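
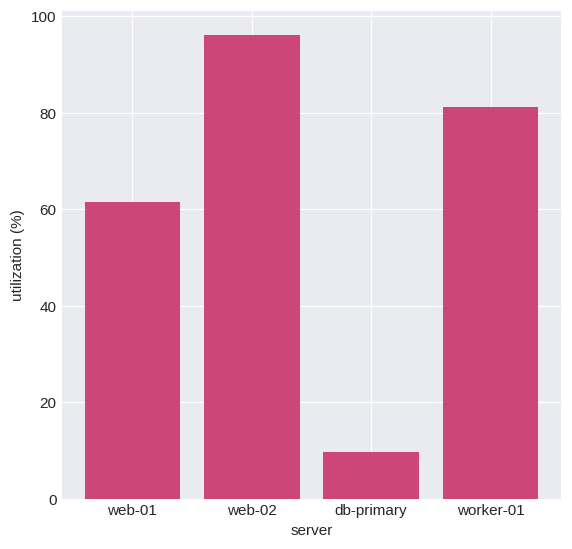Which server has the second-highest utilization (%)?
worker-01

Top 3: web-02 ≈ 100, worker-01 ≈ 80, web-01 ≈ 60.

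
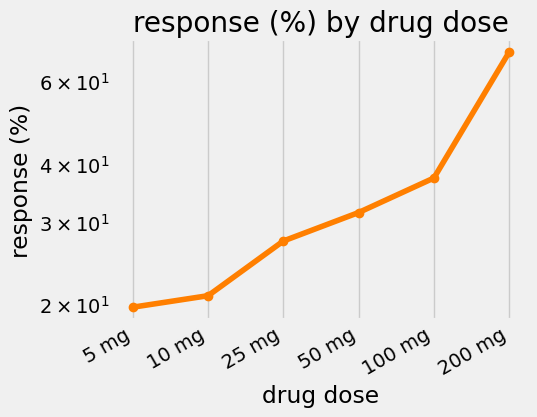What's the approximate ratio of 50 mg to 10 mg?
≈ 1.5×

50 mg ≈ 30, 10 mg ≈ 20; 30/20 ≈ 1.5.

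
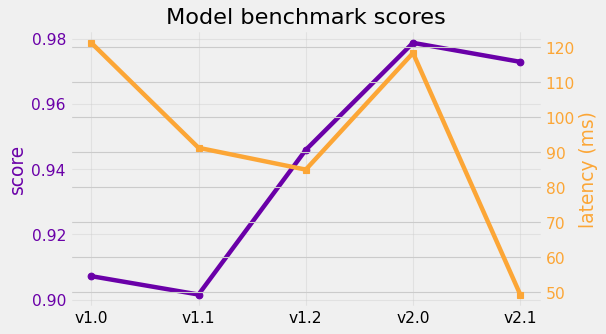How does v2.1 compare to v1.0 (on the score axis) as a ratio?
≈ 1.07×

v2.1 ≈ 0.97, v1.0 ≈ 0.91; 0.97/0.91 ≈ 1.07.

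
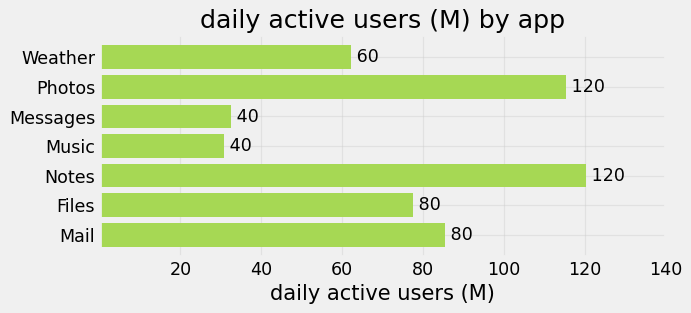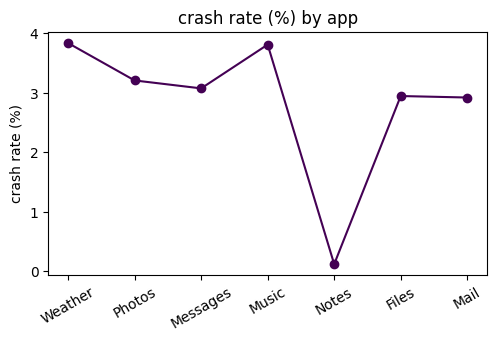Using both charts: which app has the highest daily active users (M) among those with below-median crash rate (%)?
Notes

Chart 2 median crash rate (%) ≈ 3; below-median apps: Notes, Files, Mail. Among those, Notes has the highest daily active users (M) (≈ 120).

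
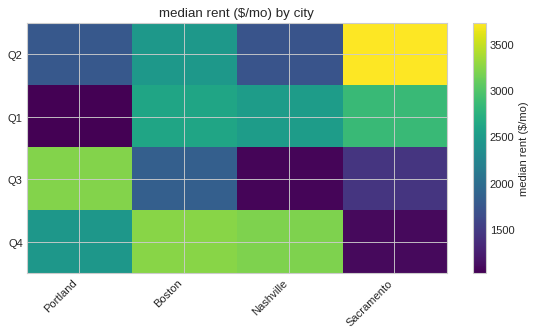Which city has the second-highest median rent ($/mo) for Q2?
Boston

Top 3 for Q2: Sacramento ≈ 3500, Boston ≈ 2500, Portland ≈ 2000.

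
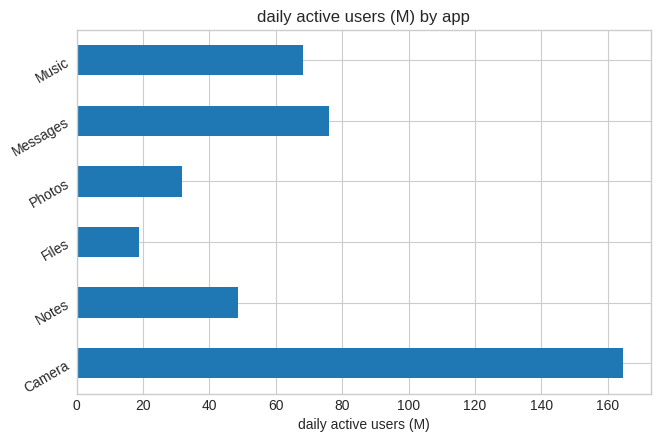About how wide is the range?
≈ 140

Max Camera ≈ 160, min Files ≈ 20; range ≈ 140.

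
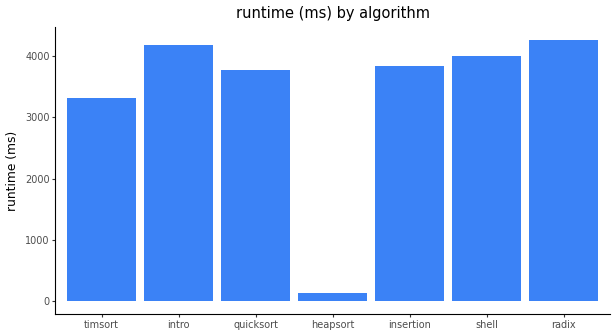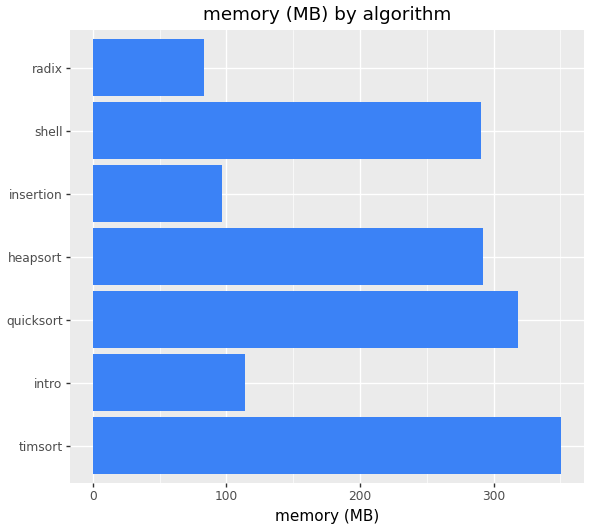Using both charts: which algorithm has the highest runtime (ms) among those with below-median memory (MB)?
radix

Chart 2 median memory (MB) ≈ 300; below-median algorithms: intro, insertion, radix. Among those, radix has the highest runtime (ms) (≈ 4500).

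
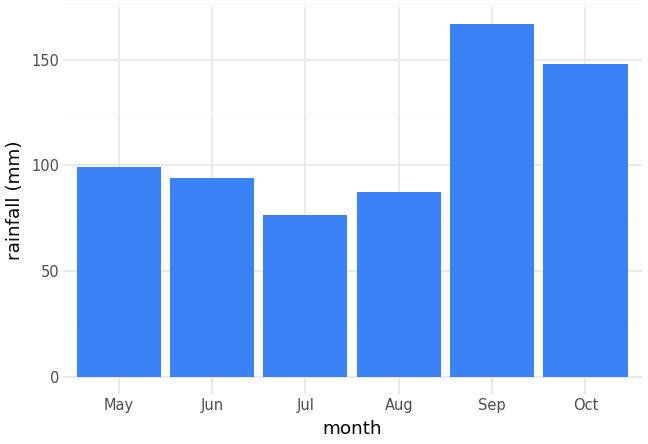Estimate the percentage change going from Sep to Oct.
Sep ≈ 160, Oct ≈ 140; (140 − 160) / 160 ≈ -12.5%.

≈ -12.5%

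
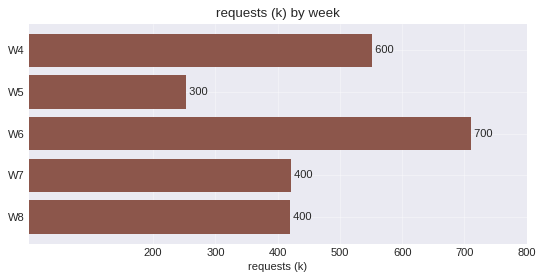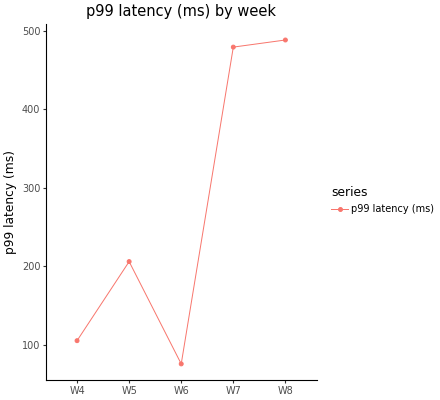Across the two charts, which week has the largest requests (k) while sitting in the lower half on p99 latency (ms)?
Chart 2 median p99 latency (ms) ≈ 200; below-median weeks: W4, W6. Among those, W6 has the highest requests (k) (≈ 700).

W6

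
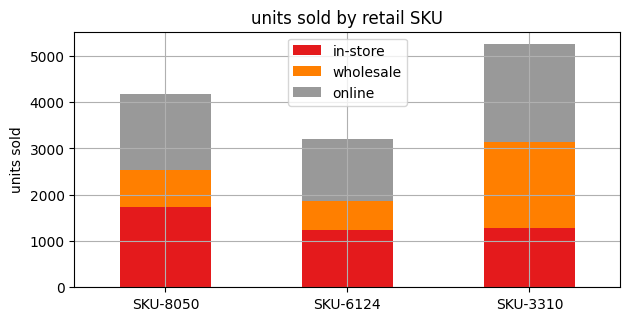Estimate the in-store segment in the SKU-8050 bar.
in-store top ≈ 1500, bottom ≈ 0; segment ≈ 1500.

≈ 1500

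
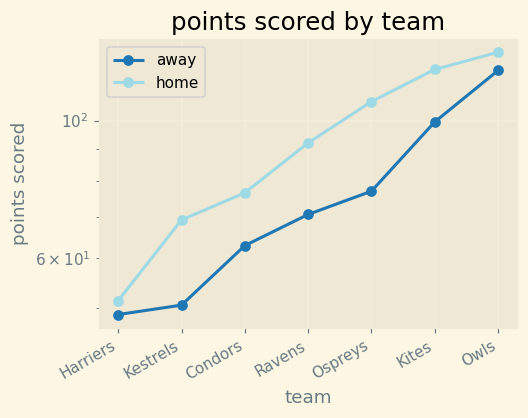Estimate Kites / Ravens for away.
Kites ≈ 100, Ravens ≈ 70; 100/70 ≈ 1.43.

≈ 1.43×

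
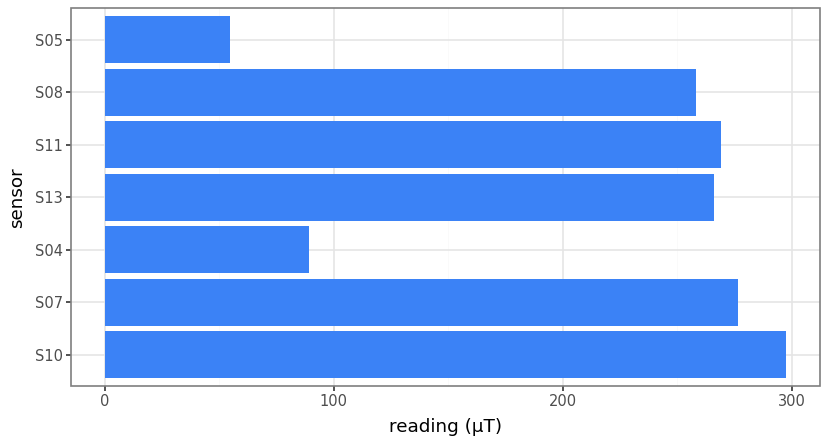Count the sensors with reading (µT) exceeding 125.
5

Above 125: S10, S07, S13, S11, S08.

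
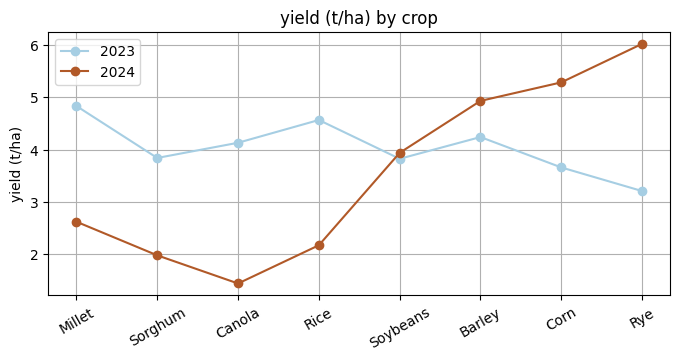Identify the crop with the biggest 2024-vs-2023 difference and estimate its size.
Rye, ≈ 3.0 t/ha

Rye: 2024 ≈ 6.0, 2023 ≈ 3.0 → gap ≈ 3.0. Next-largest (Canola) is only ≈ 2.5.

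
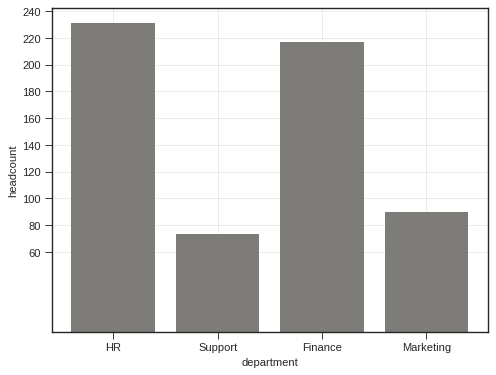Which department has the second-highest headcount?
Finance

Top 3: HR ≈ 240, Finance ≈ 220, Marketing ≈ 80.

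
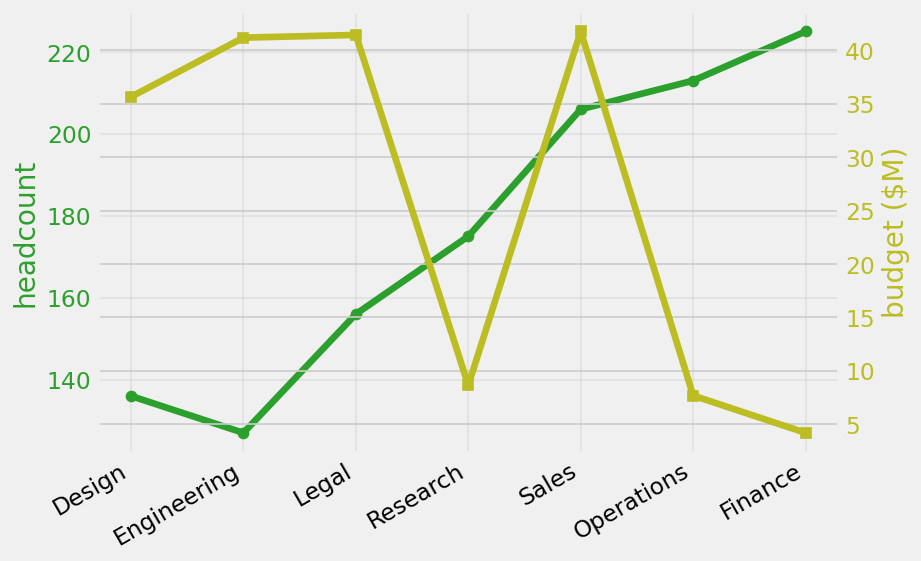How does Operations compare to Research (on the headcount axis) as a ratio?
≈ 1.17×

Operations ≈ 210, Research ≈ 180; 210/180 ≈ 1.17.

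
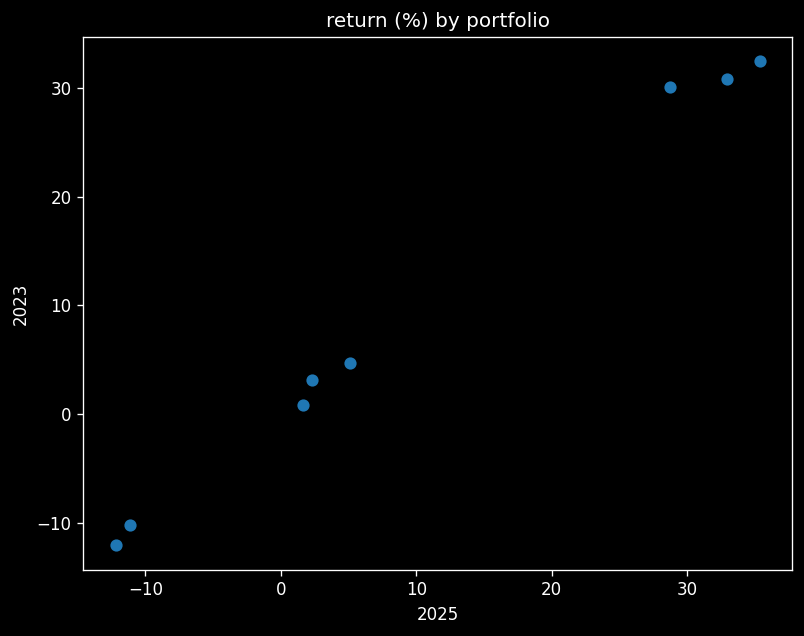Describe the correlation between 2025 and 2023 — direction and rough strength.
positive, strong

Points are positively correlated; strong (|r| ≈ 1.0).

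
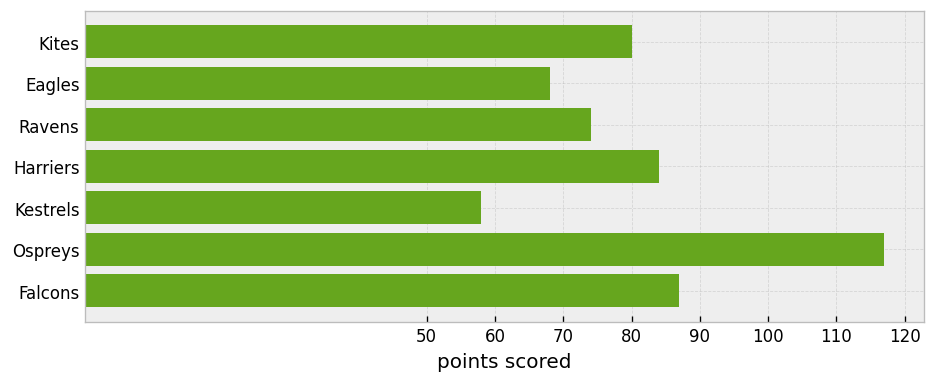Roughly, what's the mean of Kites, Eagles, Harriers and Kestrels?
≈ 72

(80 + 70 + 80 + 60) / 4 ≈ 72.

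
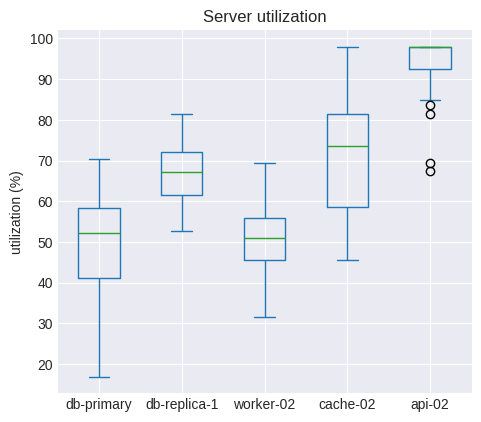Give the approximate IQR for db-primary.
≈ 20

Q3 ≈ 60, Q1 ≈ 40; IQR ≈ 20.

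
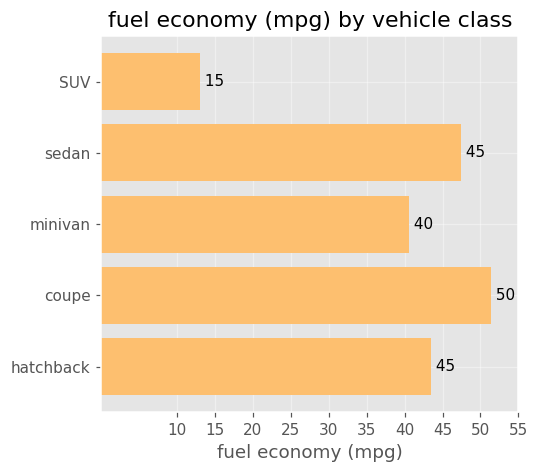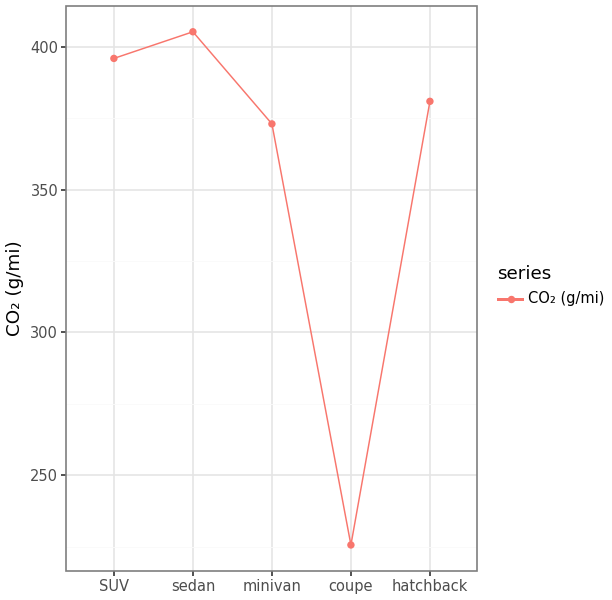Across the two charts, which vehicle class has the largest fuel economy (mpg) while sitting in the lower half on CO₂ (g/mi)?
coupe

Chart 2 median CO₂ (g/mi) ≈ 400; below-median vehicle classes: minivan, coupe. Among those, coupe has the highest fuel economy (mpg) (≈ 50).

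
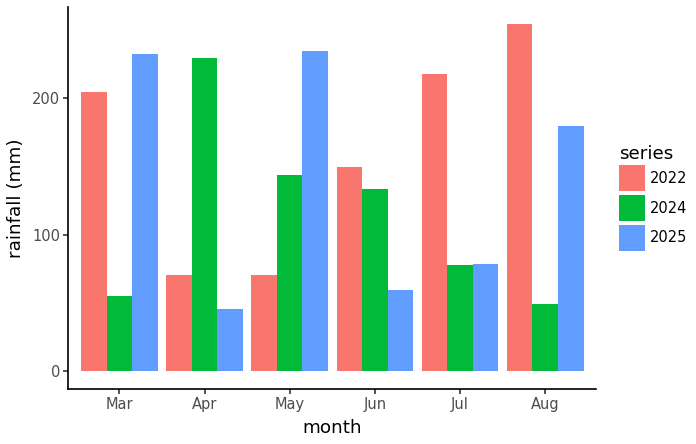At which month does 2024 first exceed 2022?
Mar: 2024 ≈ 50 vs 2022 ≈ 200 (not yet); Apr: 2024 ≈ 225 vs 2022 ≈ 75 (first crossover).

Apr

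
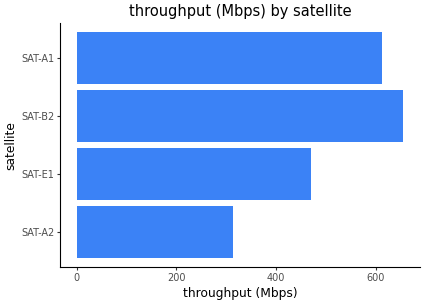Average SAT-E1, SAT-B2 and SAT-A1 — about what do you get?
≈ 600

(500 + 700 + 600) / 3 ≈ 600.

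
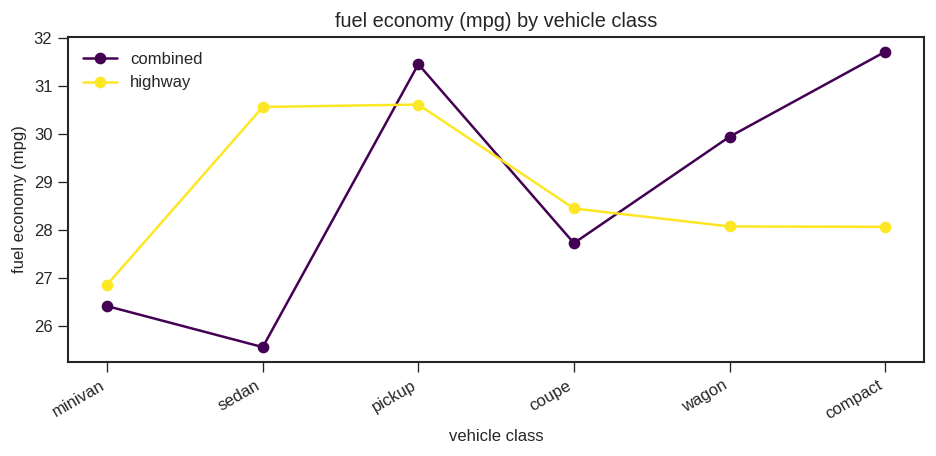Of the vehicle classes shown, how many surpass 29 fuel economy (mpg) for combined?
Above 29: pickup, wagon, compact.

3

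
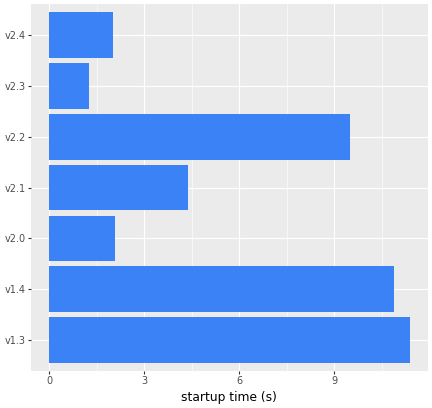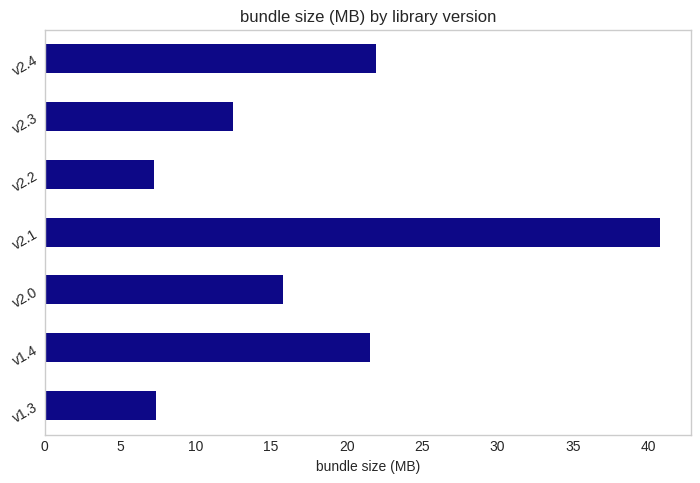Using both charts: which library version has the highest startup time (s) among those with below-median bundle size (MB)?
Chart 2 median bundle size (MB) ≈ 15; below-median library versions: v1.3, v2.2, v2.3. Among those, v1.3 has the highest startup time (s) (≈ 12).

v1.3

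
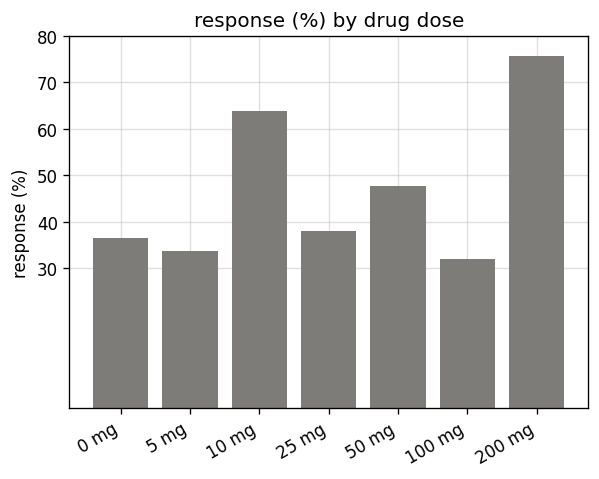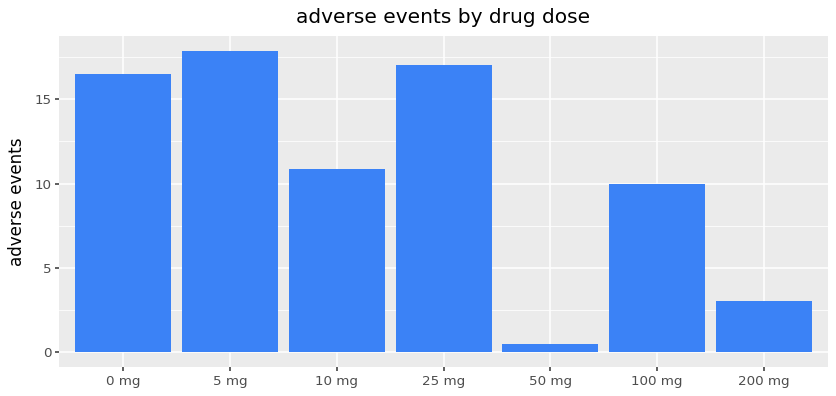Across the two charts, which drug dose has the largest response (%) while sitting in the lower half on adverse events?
Chart 2 median adverse events ≈ 10; below-median drug doses: 50 mg, 100 mg, 200 mg. Among those, 200 mg has the highest response (%) (≈ 80).

200 mg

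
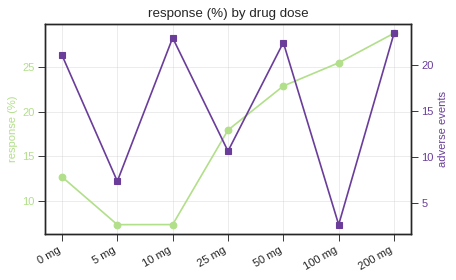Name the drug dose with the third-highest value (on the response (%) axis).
Top 4 (on the response (%) axis): 200 mg ≈ 28, 100 mg ≈ 26, 50 mg ≈ 22, 25 mg ≈ 18.

50 mg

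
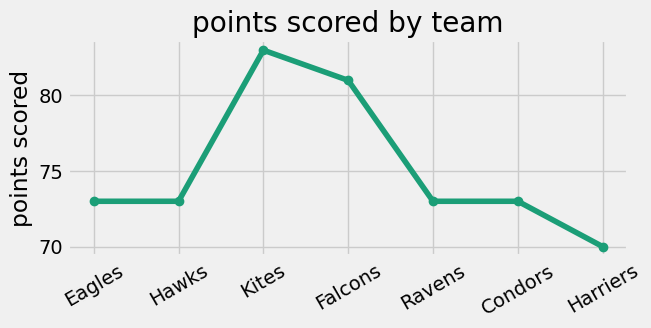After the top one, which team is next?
Falcons

Top 3: Kites ≈ 84, Falcons ≈ 80, Condors ≈ 72.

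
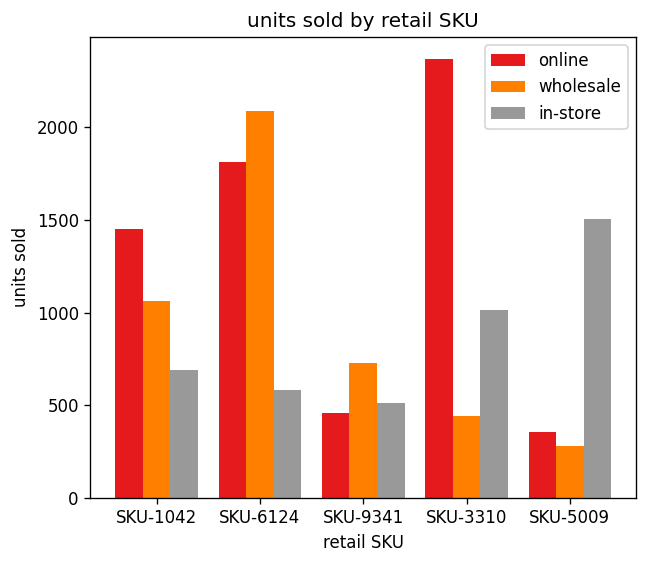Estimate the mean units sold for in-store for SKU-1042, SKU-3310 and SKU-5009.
≈ 1067

(600 + 1000 + 1600) / 3 ≈ 1067.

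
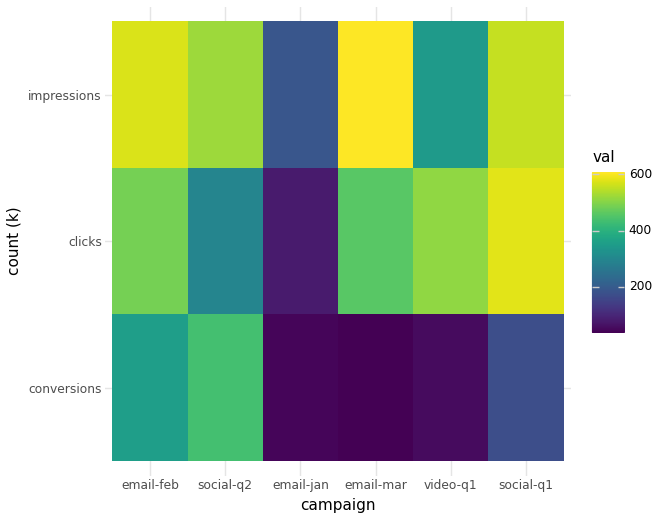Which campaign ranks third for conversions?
Top 4 for conversions: social-q2 ≈ 450, email-feb ≈ 350, social-q1 ≈ 150, video-q1 ≈ 50.

social-q1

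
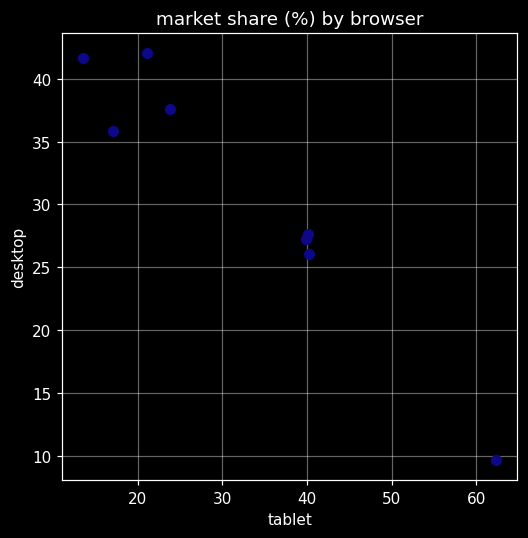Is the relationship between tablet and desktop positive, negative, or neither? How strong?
Points are negatively correlated; strong (|r| ≈ 1.0).

negative, strong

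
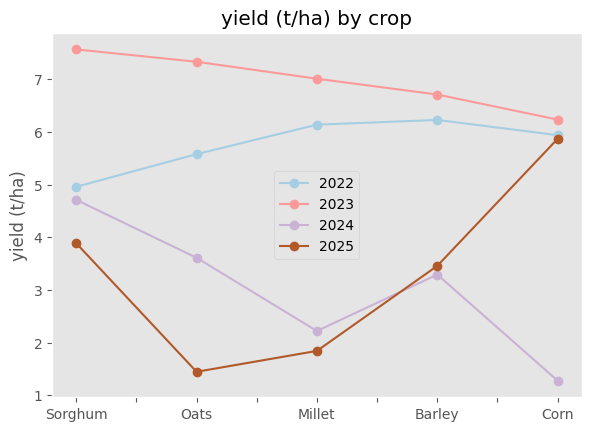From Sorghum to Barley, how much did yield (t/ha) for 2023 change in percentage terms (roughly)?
≈ -12.5%

Sorghum ≈ 8, Barley ≈ 7; (7 − 8) / 8 ≈ -12.5%.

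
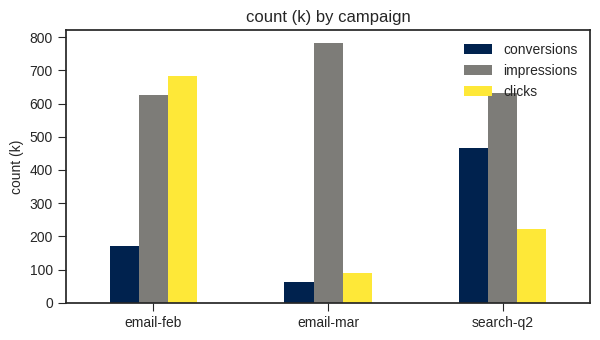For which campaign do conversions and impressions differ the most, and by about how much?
email-mar, ≈ 700 k

email-mar: conversions ≈ 100, impressions ≈ 800 → gap ≈ 700. Next-largest (email-feb) is only ≈ 400.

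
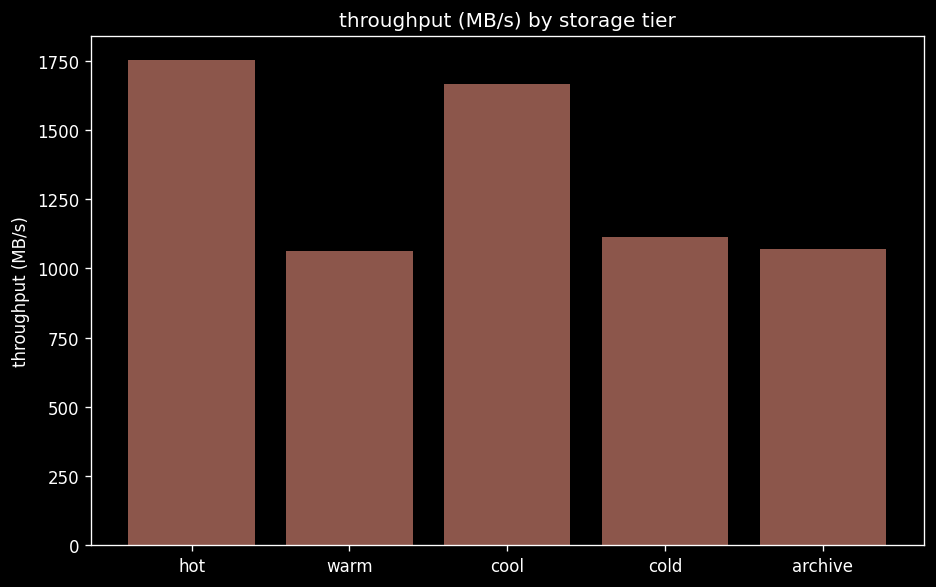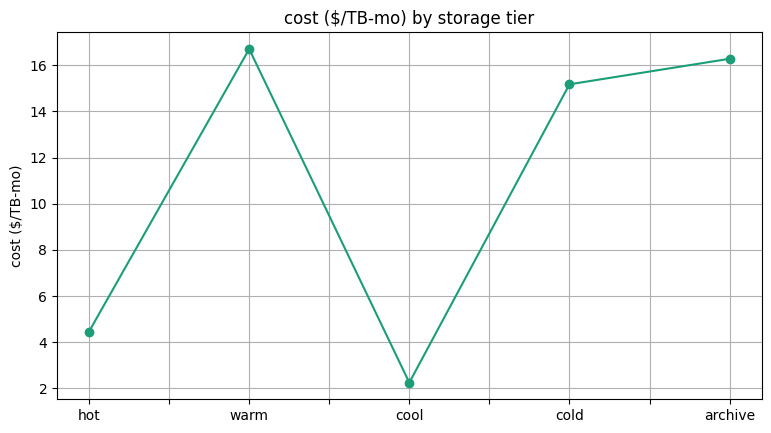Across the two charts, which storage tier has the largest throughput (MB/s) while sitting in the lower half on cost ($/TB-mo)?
Chart 2 median cost ($/TB-mo) ≈ 16; below-median storage tiers: hot, cool. Among those, hot has the highest throughput (MB/s) (≈ 1800).

hot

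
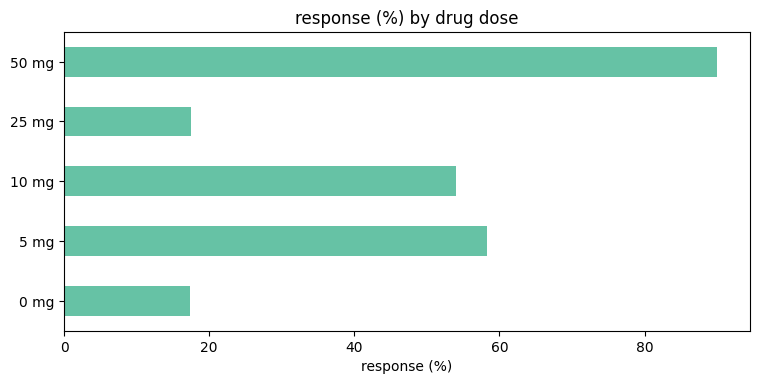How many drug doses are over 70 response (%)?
1

Above 70: 50 mg.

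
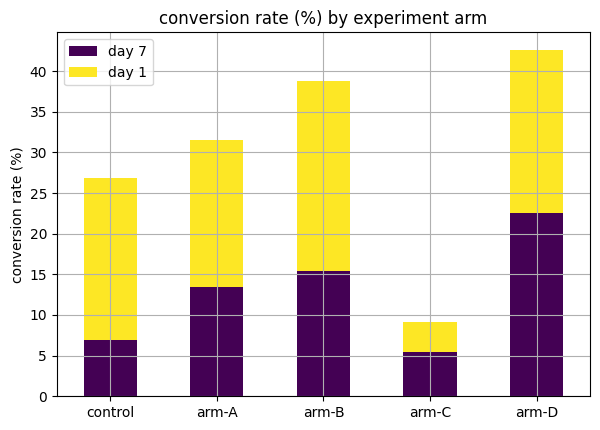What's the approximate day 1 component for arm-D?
day 1 top ≈ 45, bottom ≈ 25; segment ≈ 20.

≈ 20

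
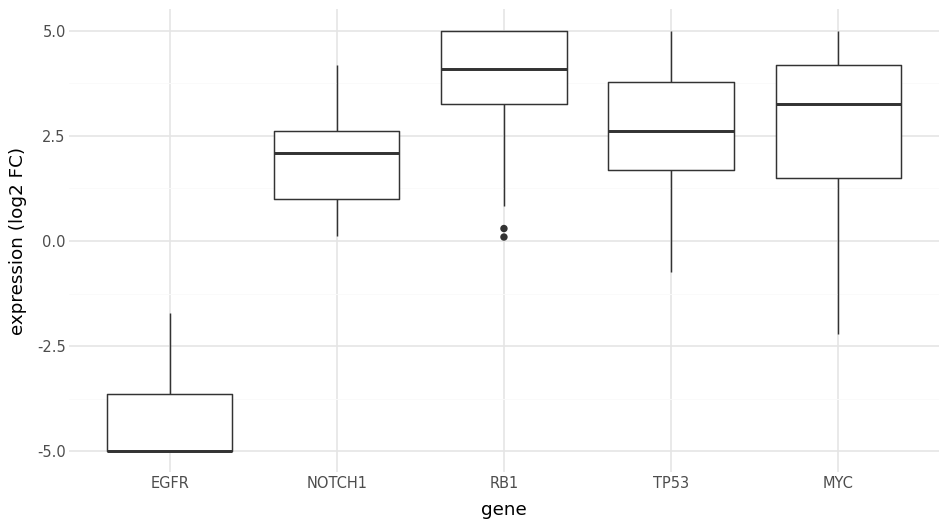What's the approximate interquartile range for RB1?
Q3 ≈ 5, Q1 ≈ 3; IQR ≈ 2.

≈ 2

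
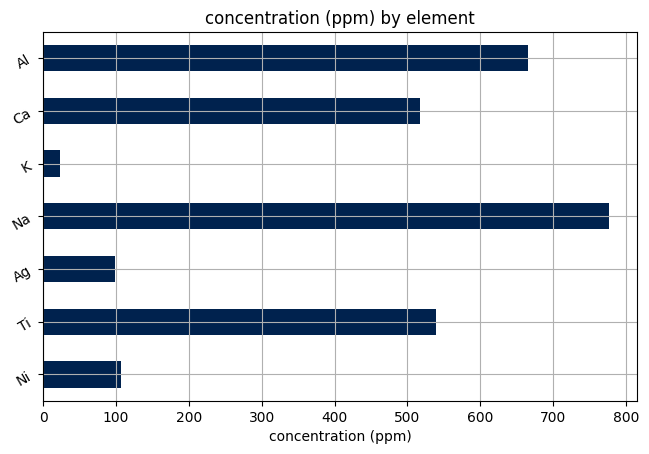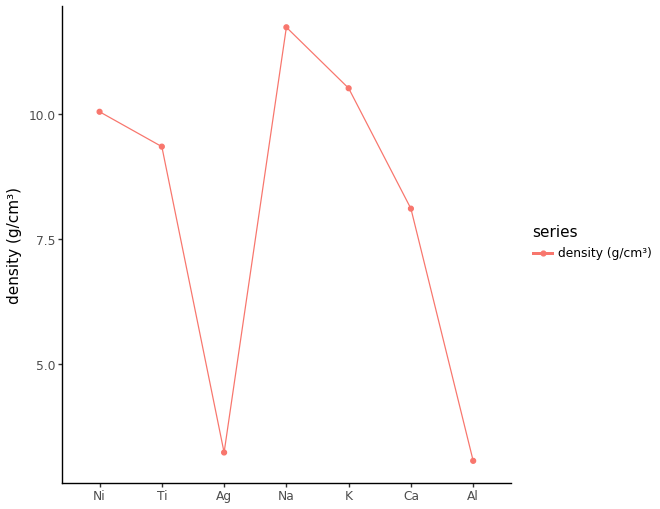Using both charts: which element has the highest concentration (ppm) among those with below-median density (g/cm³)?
Chart 2 median density (g/cm³) ≈ 10; below-median elements: Ag, Ca, Al. Among those, Al has the highest concentration (ppm) (≈ 700).

Al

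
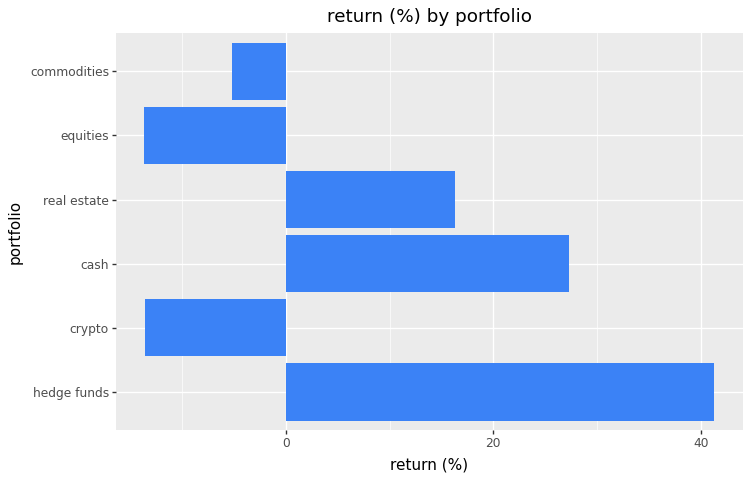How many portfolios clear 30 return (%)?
Above 30: hedge funds.

1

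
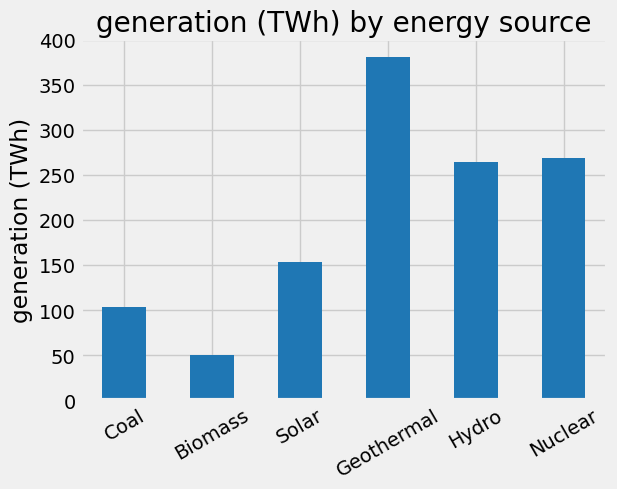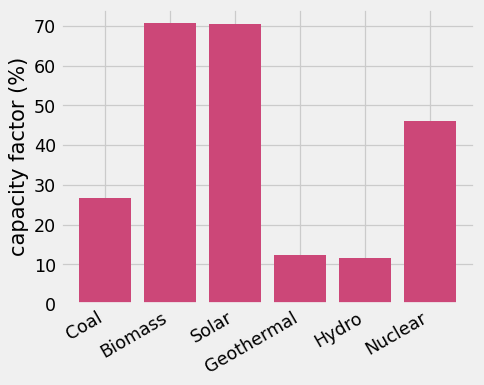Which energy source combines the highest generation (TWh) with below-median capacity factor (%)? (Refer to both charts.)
Chart 2 median capacity factor (%) ≈ 40; below-median energy sources: Coal, Geothermal, Hydro. Among those, Geothermal has the highest generation (TWh) (≈ 400).

Geothermal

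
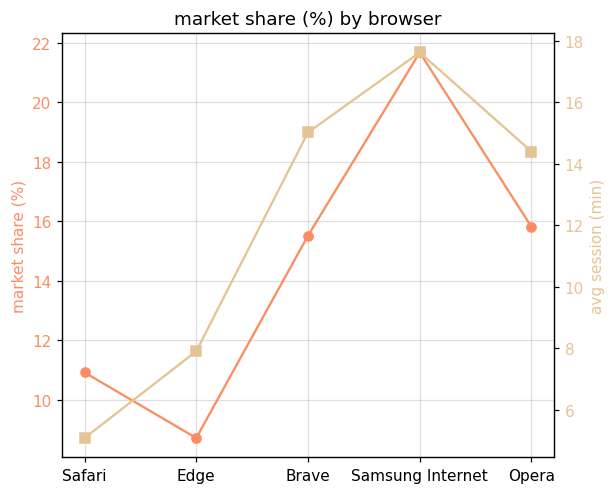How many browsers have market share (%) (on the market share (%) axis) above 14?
Above 14: Brave, Samsung Internet, Opera.

3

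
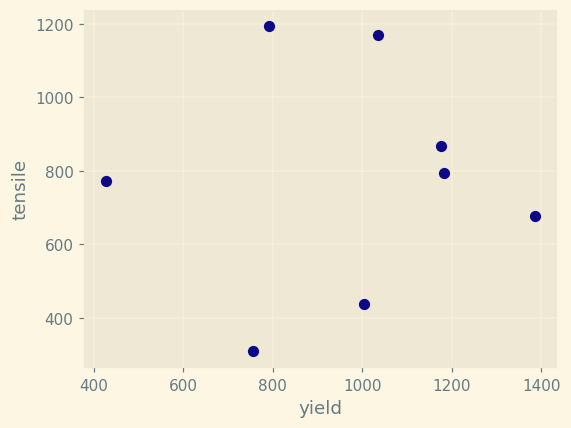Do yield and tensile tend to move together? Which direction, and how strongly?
Points are roughly uncorrelated; weak (|r| ≈ 0.0).

no clear correlation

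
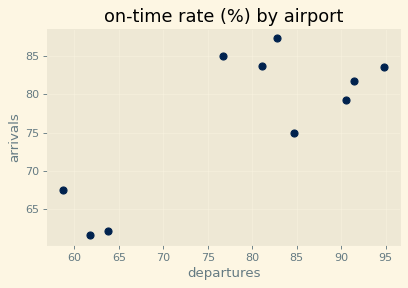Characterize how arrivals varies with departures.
positive, strong

Points are positively correlated; strong (|r| ≈ 0.8).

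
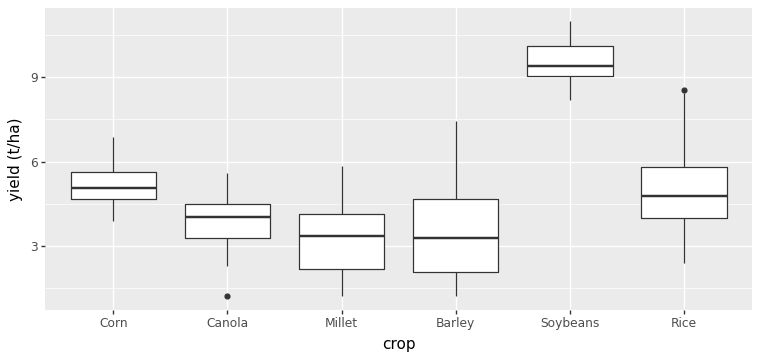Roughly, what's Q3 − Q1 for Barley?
Q3 ≈ 5, Q1 ≈ 2; IQR ≈ 3.

≈ 3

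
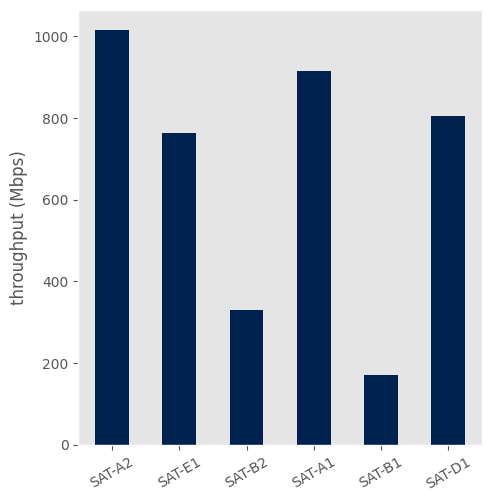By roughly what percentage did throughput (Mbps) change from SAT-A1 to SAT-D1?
≈ -11.1%

SAT-A1 ≈ 900, SAT-D1 ≈ 800; (800 − 900) / 900 ≈ -11.1%.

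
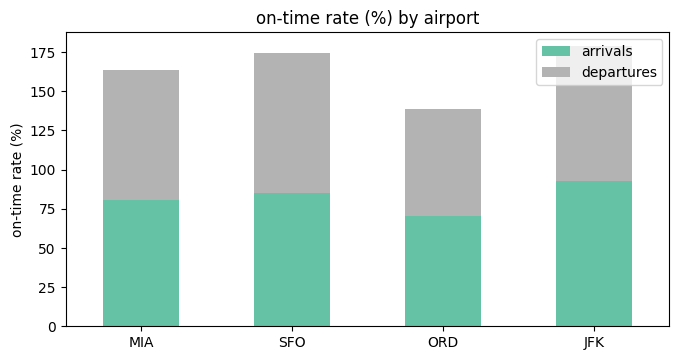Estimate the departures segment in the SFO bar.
≈ 100

departures top ≈ 180, bottom ≈ 80; segment ≈ 100.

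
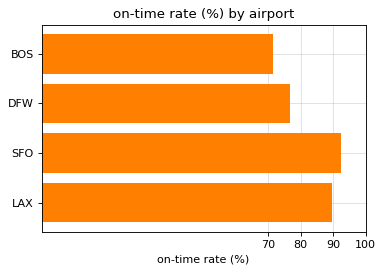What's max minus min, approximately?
Max SFO ≈ 90, min BOS ≈ 70; range ≈ 20.

≈ 20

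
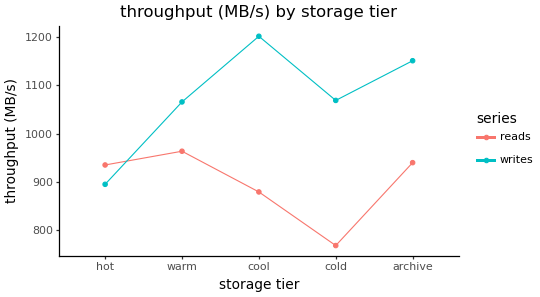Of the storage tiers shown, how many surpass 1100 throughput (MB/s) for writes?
2

Above 1100: cool, archive.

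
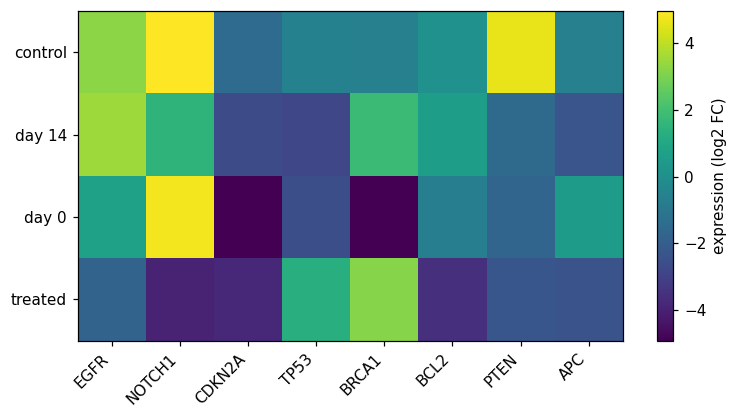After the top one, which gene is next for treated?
Top 3 for treated: BRCA1 ≈ 3, TP53 ≈ 1, EGFR ≈ -2.

TP53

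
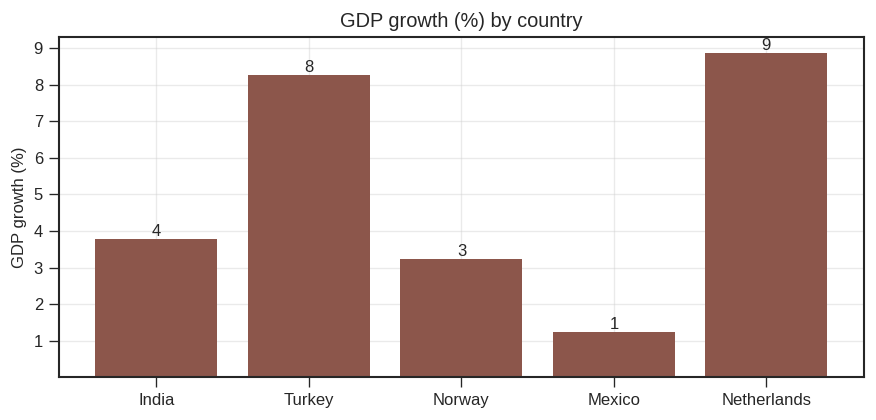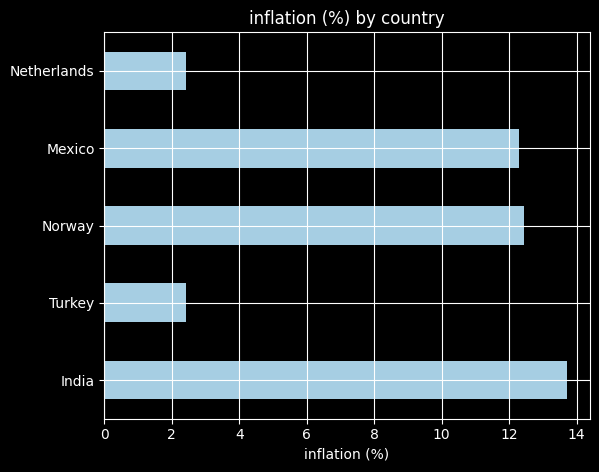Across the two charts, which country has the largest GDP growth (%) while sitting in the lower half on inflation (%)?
Netherlands

Chart 2 median inflation (%) ≈ 12; below-median countries: Turkey, Netherlands. Among those, Netherlands has the highest GDP growth (%) (≈ 9).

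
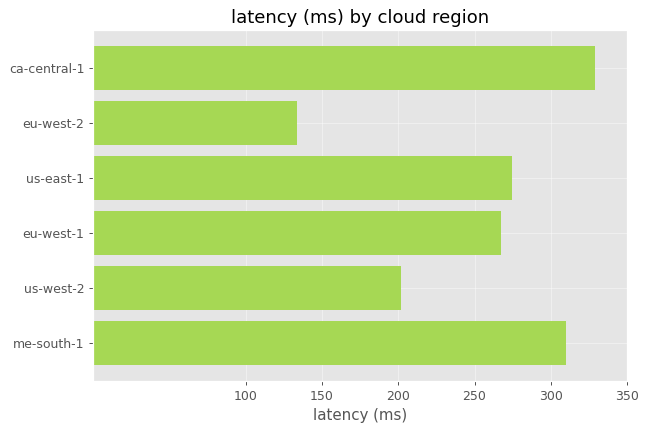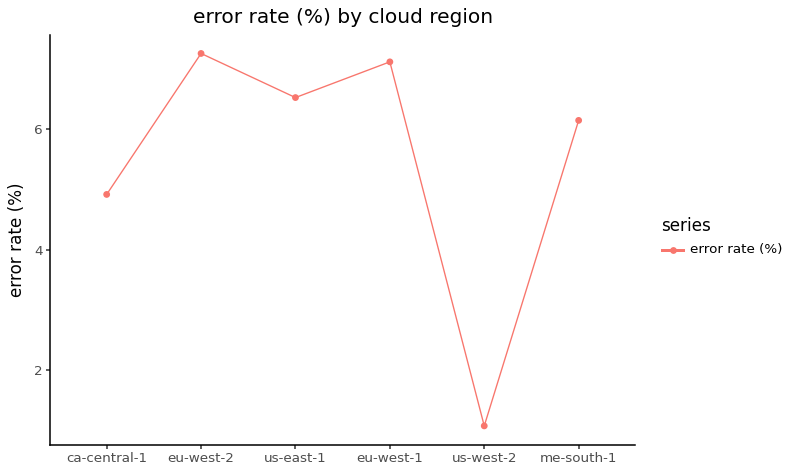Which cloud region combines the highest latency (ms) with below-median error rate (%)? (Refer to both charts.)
ca-central-1

Chart 2 median error rate (%) ≈ 6; below-median cloud regions: ca-central-1, us-west-2, me-south-1. Among those, ca-central-1 has the highest latency (ms) (≈ 350).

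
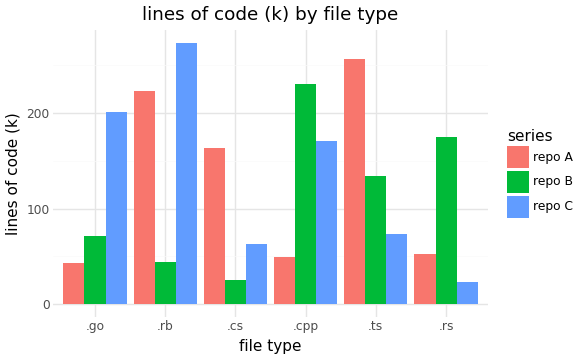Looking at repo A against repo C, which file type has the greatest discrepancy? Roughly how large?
.ts: repo A ≈ 250, repo C ≈ 75 → gap ≈ 175. Next-largest (.go) is only ≈ 150.

.ts, ≈ 175 k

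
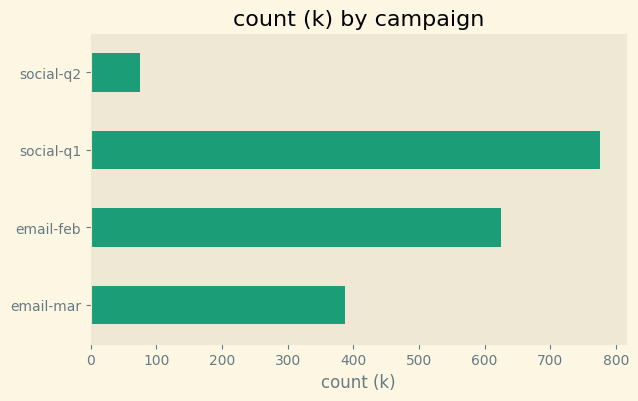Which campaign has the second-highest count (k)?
email-feb

Top 3: social-q1 ≈ 800, email-feb ≈ 600, email-mar ≈ 400.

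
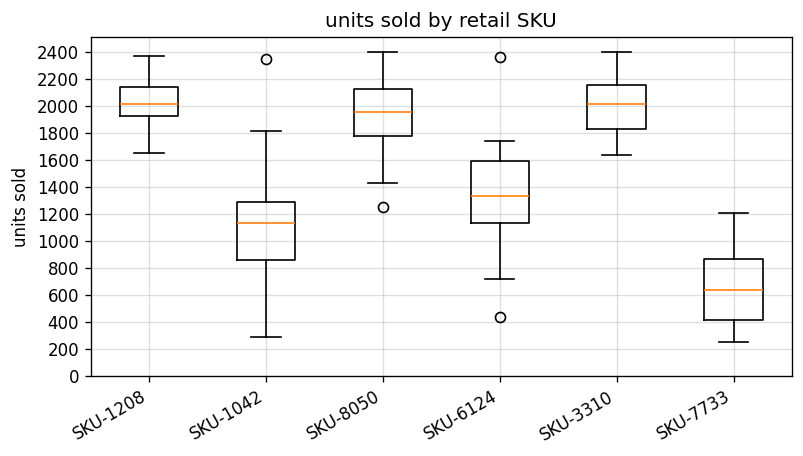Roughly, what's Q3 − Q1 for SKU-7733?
Q3 ≈ 800, Q1 ≈ 400; IQR ≈ 400.

≈ 400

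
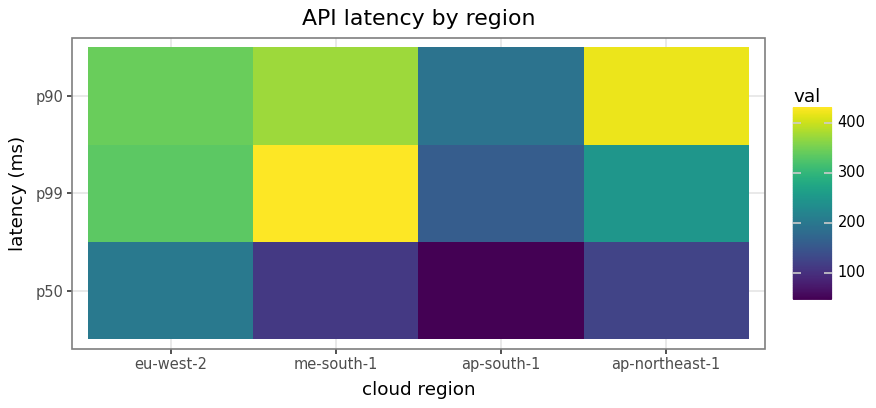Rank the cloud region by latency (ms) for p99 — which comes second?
Top 3 for p99: me-south-1 ≈ 450, eu-west-2 ≈ 350, ap-northeast-1 ≈ 250.

eu-west-2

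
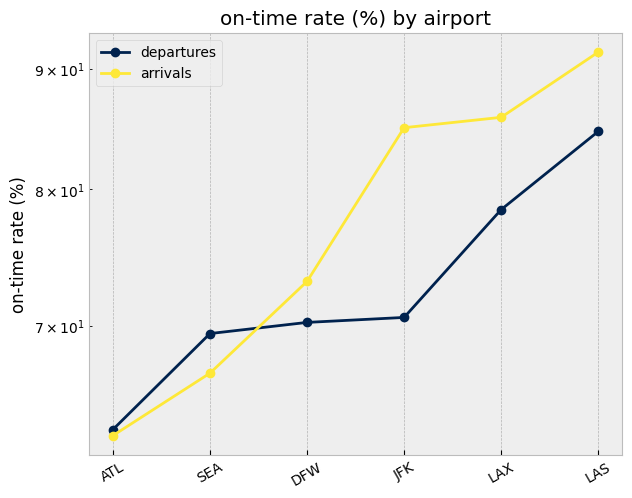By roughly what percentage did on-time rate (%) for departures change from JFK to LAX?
JFK ≈ 70, LAX ≈ 80; (80 − 70) / 70 ≈ +14.3%.

≈ +14.3%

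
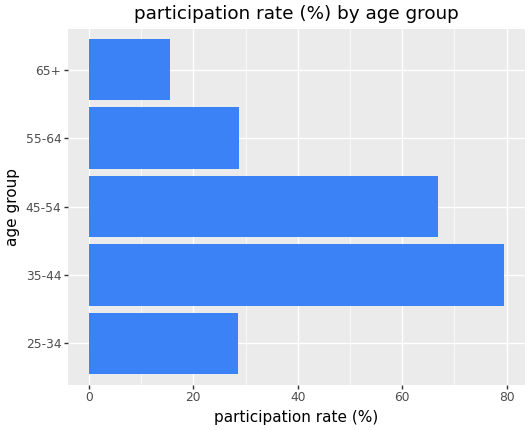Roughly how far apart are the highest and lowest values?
Max 35-44 ≈ 80, min 65+ ≈ 20; range ≈ 60.

≈ 60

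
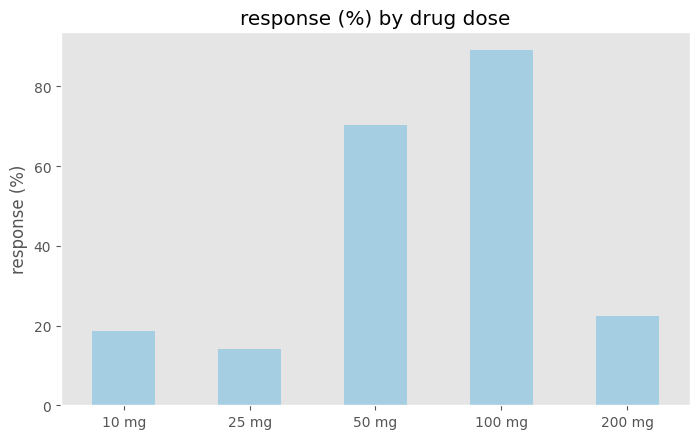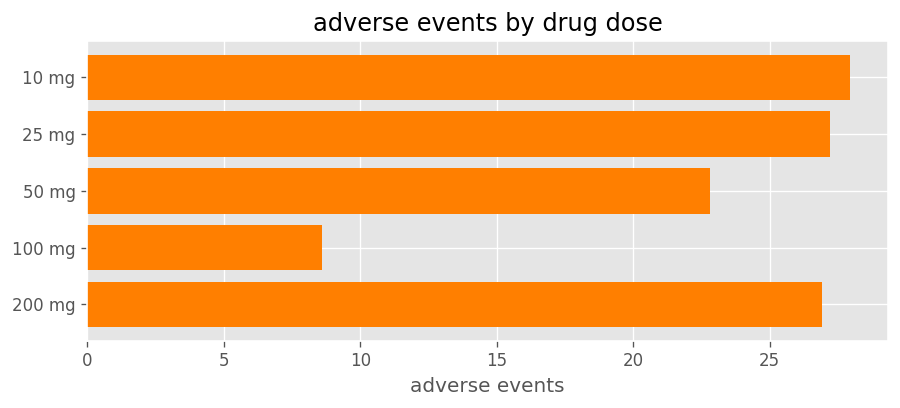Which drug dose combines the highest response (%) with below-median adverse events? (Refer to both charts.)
Chart 2 median adverse events ≈ 25; below-median drug doses: 50 mg, 100 mg. Among those, 100 mg has the highest response (%) (≈ 90).

100 mg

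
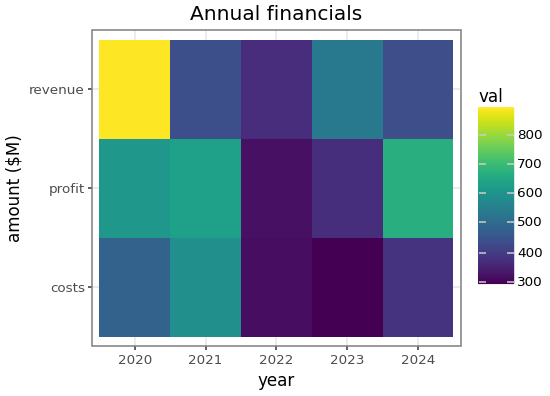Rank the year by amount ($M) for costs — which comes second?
2020

Top 3 for costs: 2021 ≈ 600, 2020 ≈ 500, 2024 ≈ 400.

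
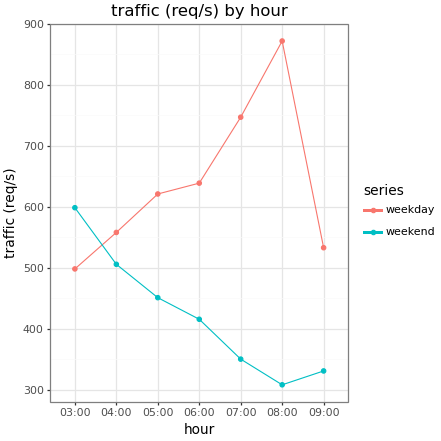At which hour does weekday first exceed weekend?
04:00

03:00: weekday ≈ 500 vs weekend ≈ 600 (not yet); 04:00: weekday ≈ 550 vs weekend ≈ 500 (first crossover).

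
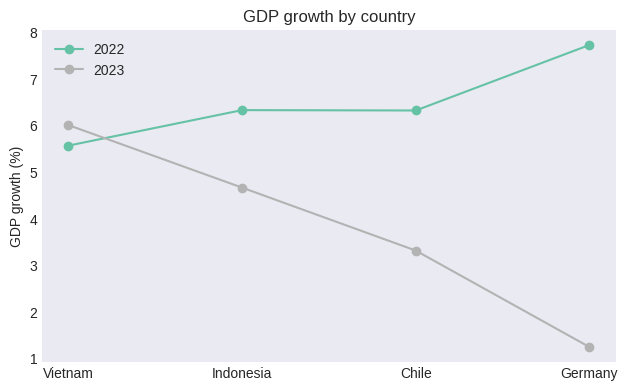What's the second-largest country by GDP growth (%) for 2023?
Top 3 for 2023: Vietnam ≈ 6, Indonesia ≈ 5, Chile ≈ 3.

Indonesia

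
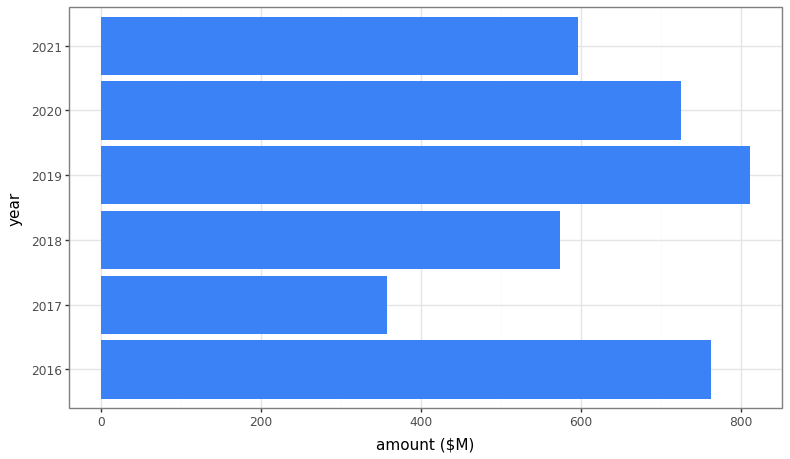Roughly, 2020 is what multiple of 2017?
≈ 1.75×

2020 ≈ 700, 2017 ≈ 400; 700/400 ≈ 1.75.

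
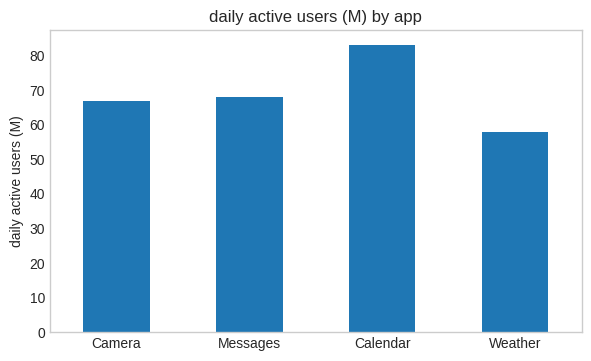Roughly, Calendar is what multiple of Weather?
≈ 1.33×

Calendar ≈ 80, Weather ≈ 60; 80/60 ≈ 1.33.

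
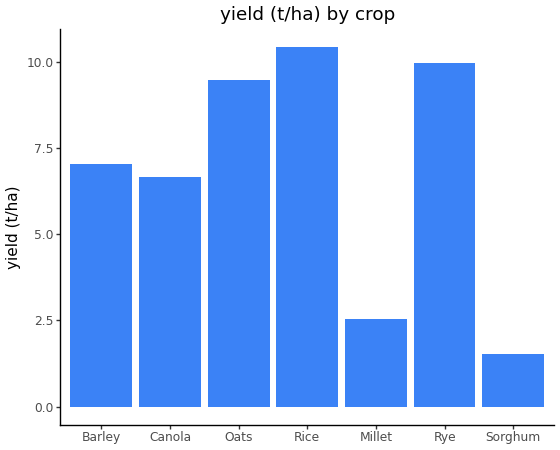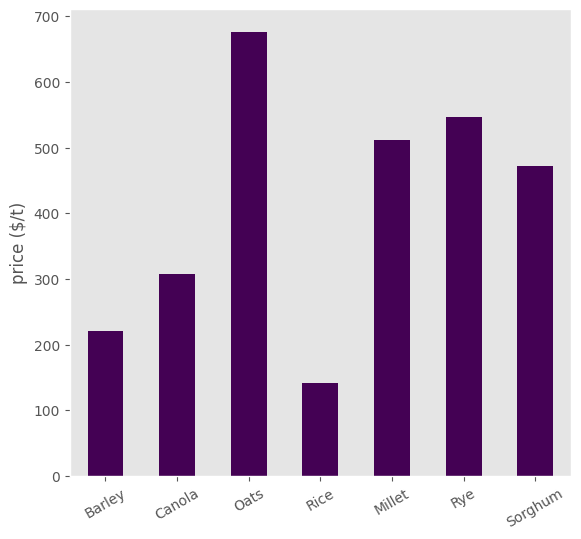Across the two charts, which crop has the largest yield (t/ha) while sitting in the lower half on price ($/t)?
Rice

Chart 2 median price ($/t) ≈ 500; below-median crops: Barley, Canola, Rice. Among those, Rice has the highest yield (t/ha) (≈ 10).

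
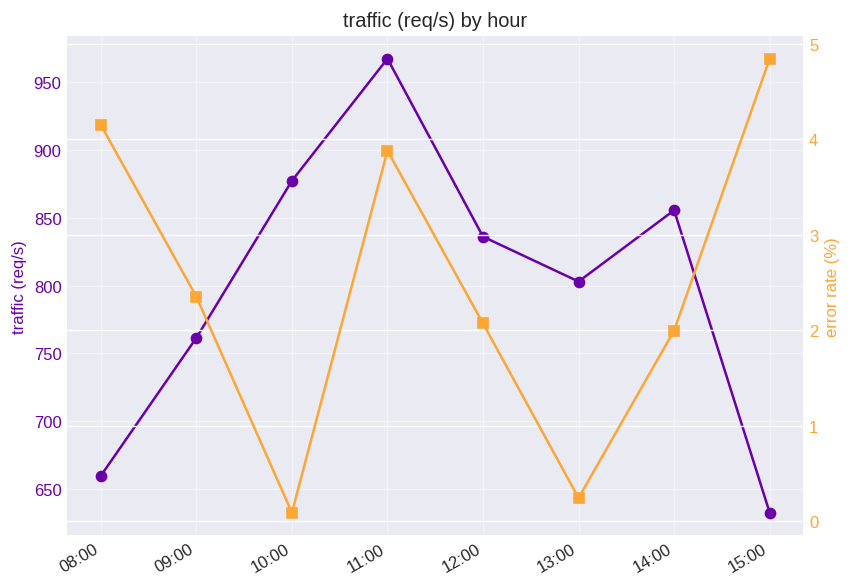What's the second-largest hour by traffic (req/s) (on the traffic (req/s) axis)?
Top 3 (on the traffic (req/s) axis): 11:00 ≈ 950, 10:00 ≈ 900, 14:00 ≈ 850.

10:00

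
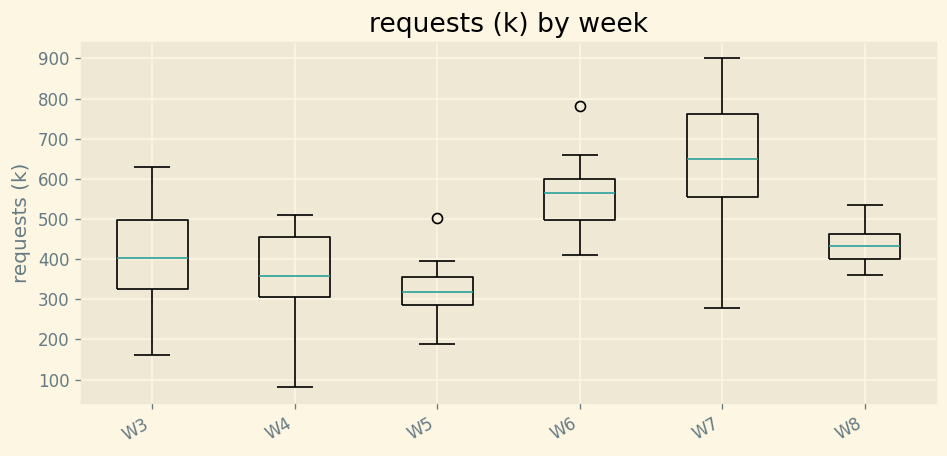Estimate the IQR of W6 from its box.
≈ 100

Q3 ≈ 600, Q1 ≈ 500; IQR ≈ 100.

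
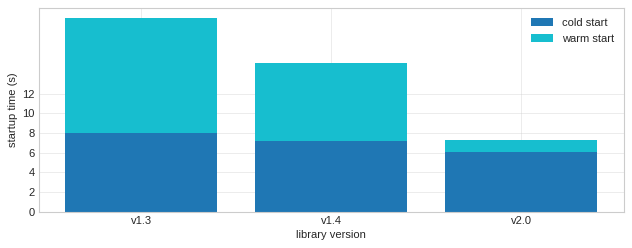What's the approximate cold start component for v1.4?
cold start top ≈ 8, bottom ≈ 0; segment ≈ 8.

≈ 8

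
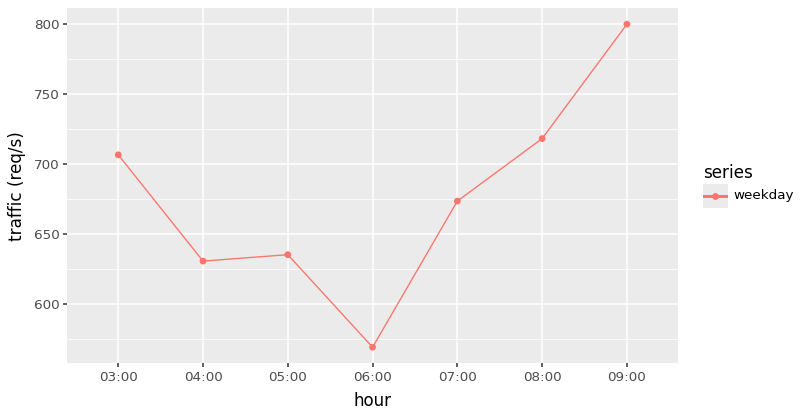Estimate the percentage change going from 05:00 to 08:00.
05:00 ≈ 640, 08:00 ≈ 720; (720 − 640) / 640 ≈ +12.5%.

≈ +12.5%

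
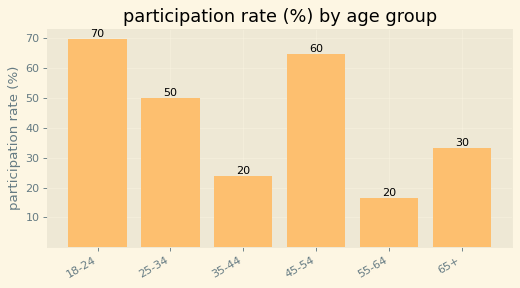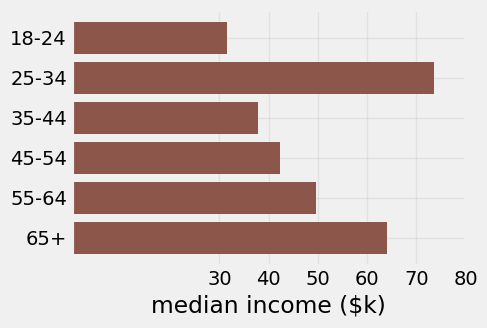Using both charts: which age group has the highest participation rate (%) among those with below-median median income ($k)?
Chart 2 median median income ($k) ≈ 50; below-median age groups: 18-24, 35-44, 45-54. Among those, 18-24 has the highest participation rate (%) (≈ 70).

18-24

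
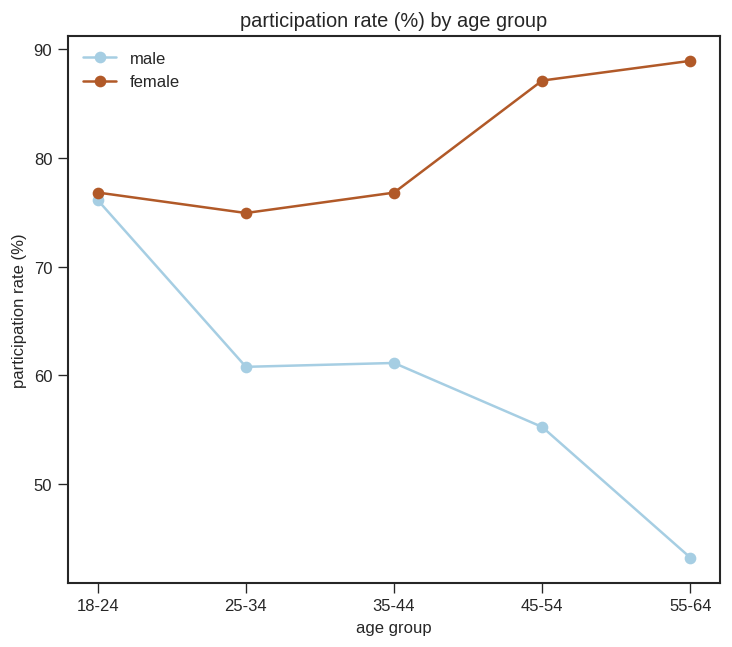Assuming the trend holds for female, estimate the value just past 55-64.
≈ 97.5

Last three: 75, 85, 90 → slope ≈ 7.5/step → next ≈ 97.5.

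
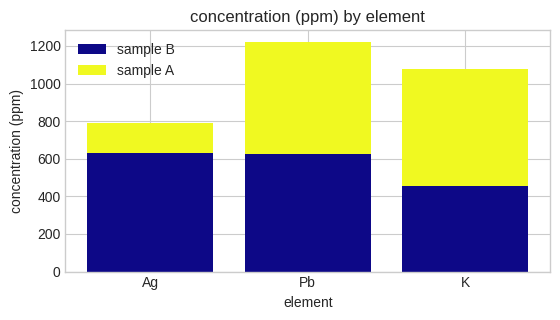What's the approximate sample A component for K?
sample A top ≈ 1000, bottom ≈ 400; segment ≈ 600.

≈ 600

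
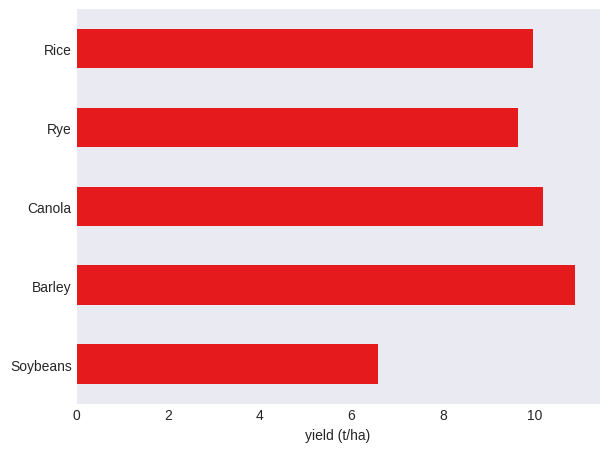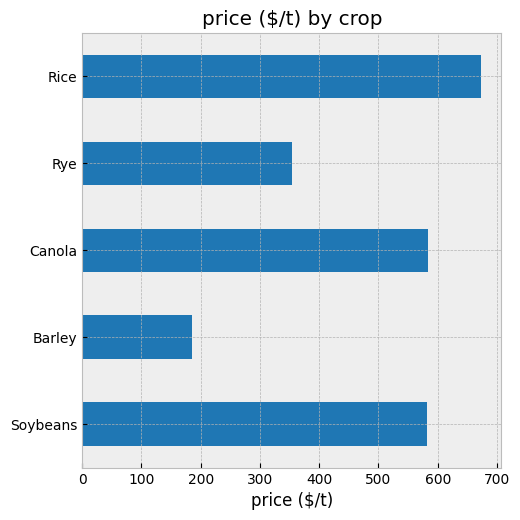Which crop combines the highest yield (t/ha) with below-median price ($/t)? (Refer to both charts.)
Barley

Chart 2 median price ($/t) ≈ 600; below-median crops: Barley, Rye. Among those, Barley has the highest yield (t/ha) (≈ 11).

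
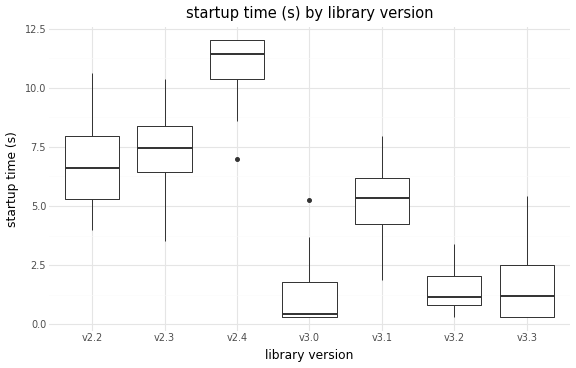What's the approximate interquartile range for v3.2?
Q3 ≈ 2, Q1 ≈ 1; IQR ≈ 1.

≈ 1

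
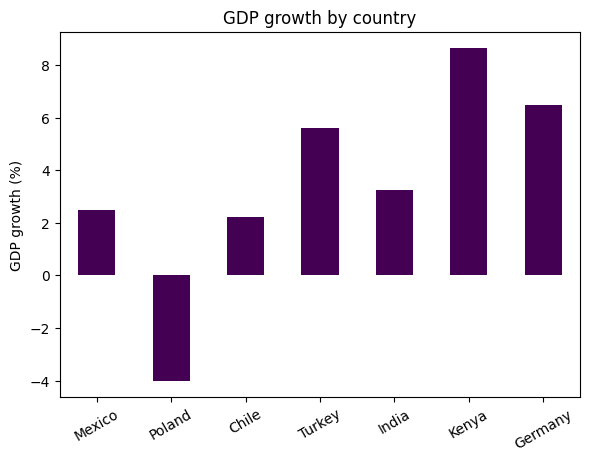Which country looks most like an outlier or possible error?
Poland ≈ -4; the rest sit between ≈ 2 and ≈ 8.

Poland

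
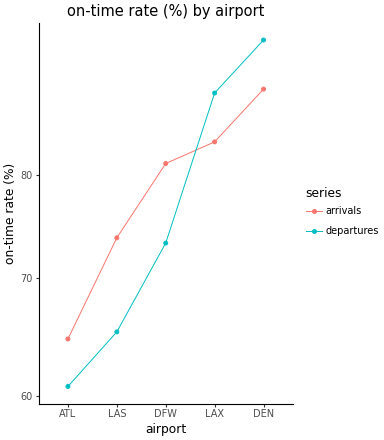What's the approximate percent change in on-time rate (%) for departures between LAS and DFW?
LAS ≈ 65, DFW ≈ 75; (75 − 65) / 65 ≈ +15.4%.

≈ +15.4%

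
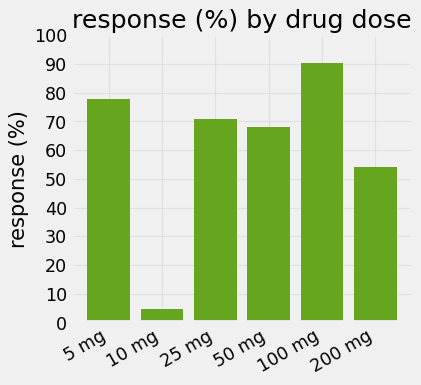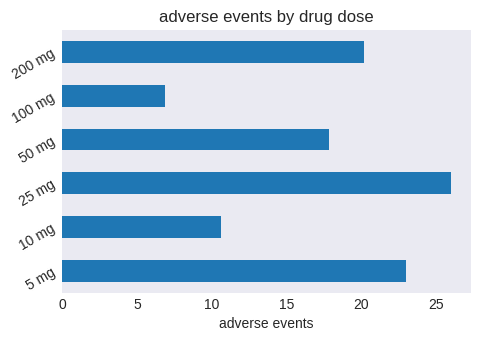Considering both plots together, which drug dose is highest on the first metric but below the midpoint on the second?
Chart 2 median adverse events ≈ 20; below-median drug doses: 10 mg, 50 mg, 100 mg. Among those, 100 mg has the highest response (%) (≈ 90).

100 mg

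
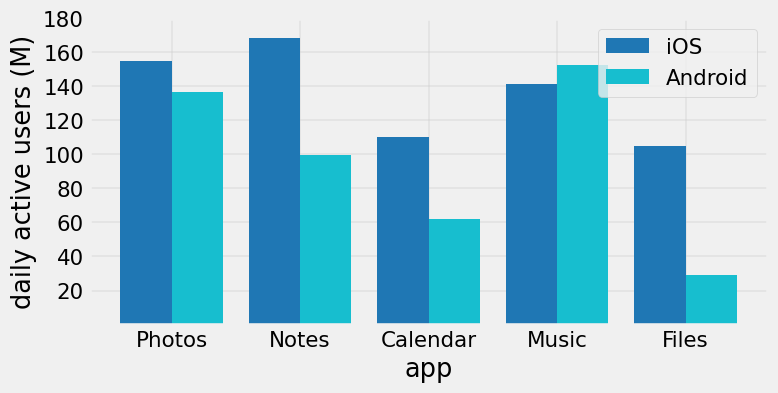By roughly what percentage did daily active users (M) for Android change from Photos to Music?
Photos ≈ 140, Music ≈ 160; (160 − 140) / 140 ≈ +14.3%.

≈ +14.3%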